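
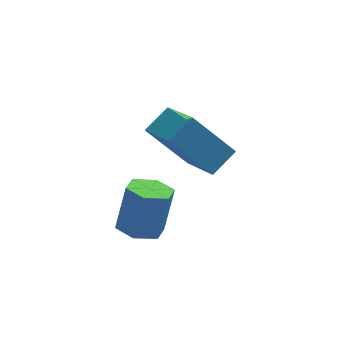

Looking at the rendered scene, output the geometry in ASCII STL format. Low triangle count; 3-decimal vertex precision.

solid 
facet normal -0.206 -0.241 -0.948
outer loop
vertex -0.174 -0.321 -2.663
vertex -0.697 0.244 -2.693
vertex 0.034 0.386 -2.888
endloop
endfacet
facet normal 0.941 -0.316 -0.123
outer loop
vertex -0.174 -0.321 -2.663
vertex 0.034 0.386 -2.888
vertex 0.161 0.072 -1.117
endloop
endfacet
facet normal 0.941 -0.316 -0.123
outer loop
vertex 0.161 0.072 -1.117
vertex 0.034 0.386 -2.888
vertex 0.369 0.779 -1.342
endloop
endfacet
facet normal 0.206 0.241 0.948
outer loop
vertex 0.161 0.072 -1.117
vertex 0.369 0.779 -1.342
vertex -0.363 0.636 -1.147
endloop
endfacet
facet normal -0.206 -0.242 -0.948
outer loop
vertex 0.034 0.386 -2.888
vertex -0.697 0.244 -2.693
vertex -0.489 0.95 -2.918
endloop
endfacet
facet normal 0.704 0.636 -0.314
outer loop
vertex 0.034 0.386 -2.888
vertex -0.489 0.95 -2.918
vertex 0.369 0.779 -1.342
endloop
endfacet
facet normal 0.704 0.636 -0.314
outer loop
vertex 0.369 0.779 -1.342
vertex -0.489 0.95 -2.918
vertex -0.154 1.343 -1.372
endloop
endfacet
facet normal 0.206 0.241 0.948
outer loop
vertex 0.369 0.779 -1.342
vertex -0.154 1.343 -1.372
vertex -0.363 0.636 -1.147
endloop
endfacet
facet normal -0.206 -0.242 -0.948
outer loop
vertex -0.489 0.95 -2.918
vertex -0.697 0.244 -2.693
vertex -1.221 0.808 -2.723
endloop
endfacet
facet normal -0.236 0.953 -0.191
outer loop
vertex -0.489 0.95 -2.918
vertex -1.221 0.808 -2.723
vertex -0.154 1.343 -1.372
endloop
endfacet
facet normal -0.236 0.953 -0.191
outer loop
vertex -0.154 1.343 -1.372
vertex -1.221 0.808 -2.723
vertex -0.886 1.201 -1.177
endloop
endfacet
facet normal 0.206 0.241 0.948
outer loop
vertex -0.154 1.343 -1.372
vertex -0.886 1.201 -1.177
vertex -0.363 0.636 -1.147
endloop
endfacet
facet normal -0.206 -0.241 -0.948
outer loop
vertex -1.221 0.808 -2.723
vertex -0.697 0.244 -2.693
vertex -1.429 0.101 -2.498
endloop
endfacet
facet normal -0.941 0.316 0.123
outer loop
vertex -1.221 0.808 -2.723
vertex -1.429 0.101 -2.498
vertex -0.886 1.201 -1.177
endloop
endfacet
facet normal -0.941 0.316 0.123
outer loop
vertex -0.886 1.201 -1.177
vertex -1.429 0.101 -2.498
vertex -1.094 0.494 -0.952
endloop
endfacet
facet normal 0.206 0.241 0.948
outer loop
vertex -0.886 1.201 -1.177
vertex -1.094 0.494 -0.952
vertex -0.363 0.636 -1.147
endloop
endfacet
facet normal -0.206 -0.241 -0.948
outer loop
vertex -1.429 0.101 -2.498
vertex -0.697 0.244 -2.693
vertex -0.906 -0.463 -2.468
endloop
endfacet
facet normal -0.704 -0.636 0.314
outer loop
vertex -1.429 0.101 -2.498
vertex -0.906 -0.463 -2.468
vertex -1.094 0.494 -0.952
endloop
endfacet
facet normal -0.704 -0.636 0.314
outer loop
vertex -1.094 0.494 -0.952
vertex -0.906 -0.463 -2.468
vertex -0.571 -0.07 -0.922
endloop
endfacet
facet normal 0.206 0.242 0.948
outer loop
vertex -1.094 0.494 -0.952
vertex -0.571 -0.07 -0.922
vertex -0.363 0.636 -1.147
endloop
endfacet
facet normal -0.206 -0.241 -0.948
outer loop
vertex -0.906 -0.463 -2.468
vertex -0.697 0.244 -2.693
vertex -0.174 -0.321 -2.663
endloop
endfacet
facet normal 0.236 -0.953 0.191
outer loop
vertex -0.906 -0.463 -2.468
vertex -0.174 -0.321 -2.663
vertex -0.571 -0.07 -0.922
endloop
endfacet
facet normal 0.236 -0.953 0.191
outer loop
vertex -0.571 -0.07 -0.922
vertex -0.174 -0.321 -2.663
vertex 0.161 0.072 -1.117
endloop
endfacet
facet normal 0.206 0.242 0.948
outer loop
vertex -0.571 -0.07 -0.922
vertex 0.161 0.072 -1.117
vertex -0.363 0.636 -1.147
endloop
endfacet
facet normal -0.650 0.074 0.757
outer loop
vertex 0.26 2.492 -0.514
vertex 1.0 3.125 0.059
vertex -0.458 4.027 -1.281
endloop
endfacet
facet normal -0.655 -0.560 -0.508
outer loop
vertex 0.88 3.875 -2.839
vertex 0.26 2.492 -0.514
vertex -0.458 4.027 -1.281
endloop
endfacet
facet normal -0.650 0.074 0.757
outer loop
vertex -0.458 4.027 -1.281
vertex 1.0 3.125 0.059
vertex 0.282 4.66 -0.707
endloop
endfacet
facet normal -0.386 0.825 -0.412
outer loop
vertex 0.282 4.66 -0.707
vertex 0.88 3.875 -2.839
vertex -0.458 4.027 -1.281
endloop
endfacet
facet normal 0.386 -0.825 0.412
outer loop
vertex 0.26 2.492 -0.514
vertex 2.338 2.973 -1.499
vertex 1.0 3.125 0.059
endloop
endfacet
facet normal -0.655 -0.560 -0.508
outer loop
vertex 1.598 2.34 -2.073
vertex 0.26 2.492 -0.514
vertex 0.88 3.875 -2.839
endloop
endfacet
facet normal 0.386 -0.825 0.412
outer loop
vertex 1.598 2.34 -2.073
vertex 2.338 2.973 -1.499
vertex 0.26 2.492 -0.514
endloop
endfacet
facet normal 0.655 0.560 0.508
outer loop
vertex 1.0 3.125 0.059
vertex 2.338 2.973 -1.499
vertex 0.282 4.66 -0.707
endloop
endfacet
facet normal -0.387 0.825 -0.412
outer loop
vertex 1.62 4.508 -2.266
vertex 0.88 3.875 -2.839
vertex 0.282 4.66 -0.707
endloop
endfacet
facet normal 0.655 0.560 0.507
outer loop
vertex 0.282 4.66 -0.707
vertex 2.338 2.973 -1.499
vertex 1.62 4.508 -2.266
endloop
endfacet
facet normal 0.649 -0.074 -0.757
outer loop
vertex 1.62 4.508 -2.266
vertex 1.598 2.34 -2.073
vertex 0.88 3.875 -2.839
endloop
endfacet
facet normal 0.650 -0.074 -0.756
outer loop
vertex 2.338 2.973 -1.499
vertex 1.598 2.34 -2.073
vertex 1.62 4.508 -2.266
endloop
endfacet

endsolid


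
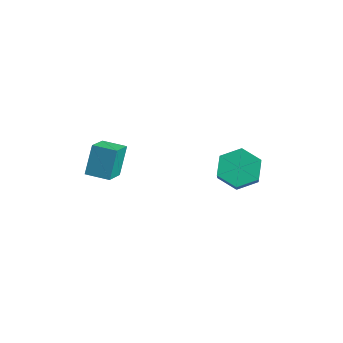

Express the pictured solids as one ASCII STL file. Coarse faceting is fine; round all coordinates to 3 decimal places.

solid 
facet normal -0.576 0.462 -0.675
outer loop
vertex 1.96 0.462 -4.825
vertex 1.549 0.895 -4.178
vertex 2.266 1.241 -4.553
endloop
endfacet
facet normal 0.740 -0.057 -0.670
outer loop
vertex 1.96 0.462 -4.825
vertex 2.266 1.241 -4.553
vertex 2.622 -0.069 -4.048
endloop
endfacet
facet normal 0.740 -0.057 -0.670
outer loop
vertex 2.622 -0.069 -4.048
vertex 2.266 1.241 -4.553
vertex 2.928 0.71 -3.777
endloop
endfacet
facet normal 0.575 -0.461 0.676
outer loop
vertex 2.622 -0.069 -4.048
vertex 2.928 0.71 -3.777
vertex 2.211 0.365 -3.402
endloop
endfacet
facet normal -0.576 0.462 -0.675
outer loop
vertex 2.266 1.241 -4.553
vertex 1.549 0.895 -4.178
vertex 1.856 1.674 -3.907
endloop
endfacet
facet normal 0.672 0.738 -0.068
outer loop
vertex 2.266 1.241 -4.553
vertex 1.856 1.674 -3.907
vertex 2.928 0.71 -3.777
endloop
endfacet
facet normal 0.672 0.738 -0.067
outer loop
vertex 2.928 0.71 -3.777
vertex 1.856 1.674 -3.907
vertex 2.517 1.143 -3.13
endloop
endfacet
facet normal 0.575 -0.462 0.675
outer loop
vertex 2.928 0.71 -3.777
vertex 2.517 1.143 -3.13
vertex 2.211 0.365 -3.402
endloop
endfacet
facet normal -0.575 0.462 -0.676
outer loop
vertex 1.856 1.674 -3.907
vertex 1.549 0.895 -4.178
vertex 1.138 1.329 -3.532
endloop
endfacet
facet normal -0.068 0.796 0.602
outer loop
vertex 1.856 1.674 -3.907
vertex 1.138 1.329 -3.532
vertex 2.517 1.143 -3.13
endloop
endfacet
facet normal -0.068 0.796 0.602
outer loop
vertex 2.517 1.143 -3.13
vertex 1.138 1.329 -3.532
vertex 1.8 0.798 -2.755
endloop
endfacet
facet normal 0.575 -0.462 0.675
outer loop
vertex 2.517 1.143 -3.13
vertex 1.8 0.798 -2.755
vertex 2.211 0.365 -3.402
endloop
endfacet
facet normal -0.575 0.461 -0.676
outer loop
vertex 1.138 1.329 -3.532
vertex 1.549 0.895 -4.178
vertex 0.832 0.55 -3.803
endloop
endfacet
facet normal -0.740 0.058 0.670
outer loop
vertex 1.138 1.329 -3.532
vertex 0.832 0.55 -3.803
vertex 1.8 0.798 -2.755
endloop
endfacet
facet normal -0.740 0.057 0.670
outer loop
vertex 1.8 0.798 -2.755
vertex 0.832 0.55 -3.803
vertex 1.494 0.019 -3.027
endloop
endfacet
facet normal 0.576 -0.462 0.675
outer loop
vertex 1.8 0.798 -2.755
vertex 1.494 0.019 -3.027
vertex 2.211 0.365 -3.402
endloop
endfacet
facet normal -0.575 0.462 -0.675
outer loop
vertex 0.832 0.55 -3.803
vertex 1.549 0.895 -4.178
vertex 1.243 0.117 -4.45
endloop
endfacet
facet normal -0.671 -0.738 0.068
outer loop
vertex 0.832 0.55 -3.803
vertex 1.243 0.117 -4.45
vertex 1.494 0.019 -3.027
endloop
endfacet
facet normal -0.672 -0.737 0.068
outer loop
vertex 1.494 0.019 -3.027
vertex 1.243 0.117 -4.45
vertex 1.904 -0.414 -3.673
endloop
endfacet
facet normal 0.576 -0.462 0.675
outer loop
vertex 1.494 0.019 -3.027
vertex 1.904 -0.414 -3.673
vertex 2.211 0.365 -3.402
endloop
endfacet
facet normal -0.575 0.462 -0.675
outer loop
vertex 1.243 0.117 -4.45
vertex 1.549 0.895 -4.178
vertex 1.96 0.462 -4.825
endloop
endfacet
facet normal 0.068 -0.796 -0.602
outer loop
vertex 1.243 0.117 -4.45
vertex 1.96 0.462 -4.825
vertex 1.904 -0.414 -3.673
endloop
endfacet
facet normal 0.068 -0.796 -0.602
outer loop
vertex 1.904 -0.414 -3.673
vertex 1.96 0.462 -4.825
vertex 2.622 -0.069 -4.048
endloop
endfacet
facet normal 0.575 -0.462 0.676
outer loop
vertex 1.904 -0.414 -3.673
vertex 2.622 -0.069 -4.048
vertex 2.211 0.365 -3.402
endloop
endfacet
facet normal -0.526 0.752 -0.398
outer loop
vertex -1.49 -3.111 -2.601
vertex -0.681 -2.579 -2.665
vertex -1.263 -3.606 -3.836
endloop
endfacet
facet normal -0.834 -0.548 0.066
outer loop
vertex -0.679 -4.441 -3.395
vertex -1.49 -3.111 -2.601
vertex -1.263 -3.606 -3.836
endloop
endfacet
facet normal -0.526 0.752 -0.398
outer loop
vertex -1.263 -3.606 -3.836
vertex -0.681 -2.579 -2.665
vertex -0.455 -3.075 -3.901
endloop
endfacet
facet normal 0.167 -0.366 -0.915
outer loop
vertex -0.455 -3.075 -3.901
vertex -0.679 -4.441 -3.395
vertex -1.263 -3.606 -3.836
endloop
endfacet
facet normal -0.168 0.366 0.915
outer loop
vertex -1.49 -3.111 -2.601
vertex -0.097 -3.414 -2.224
vertex -0.681 -2.579 -2.665
endloop
endfacet
facet normal -0.833 -0.549 0.068
outer loop
vertex -0.905 -3.945 -2.159
vertex -1.49 -3.111 -2.601
vertex -0.679 -4.441 -3.395
endloop
endfacet
facet normal -0.168 0.367 0.915
outer loop
vertex -0.905 -3.945 -2.159
vertex -0.097 -3.414 -2.224
vertex -1.49 -3.111 -2.601
endloop
endfacet
facet normal 0.834 0.548 -0.067
outer loop
vertex -0.681 -2.579 -2.665
vertex -0.097 -3.414 -2.224
vertex -0.455 -3.075 -3.901
endloop
endfacet
facet normal 0.169 -0.367 -0.915
outer loop
vertex 0.13 -3.909 -3.459
vertex -0.679 -4.441 -3.395
vertex -0.455 -3.075 -3.901
endloop
endfacet
facet normal 0.833 0.549 -0.067
outer loop
vertex -0.455 -3.075 -3.901
vertex -0.097 -3.414 -2.224
vertex 0.13 -3.909 -3.459
endloop
endfacet
facet normal 0.526 -0.752 0.398
outer loop
vertex 0.13 -3.909 -3.459
vertex -0.905 -3.945 -2.159
vertex -0.679 -4.441 -3.395
endloop
endfacet
facet normal 0.526 -0.752 0.398
outer loop
vertex -0.097 -3.414 -2.224
vertex -0.905 -3.945 -2.159
vertex 0.13 -3.909 -3.459
endloop
endfacet

endsolid


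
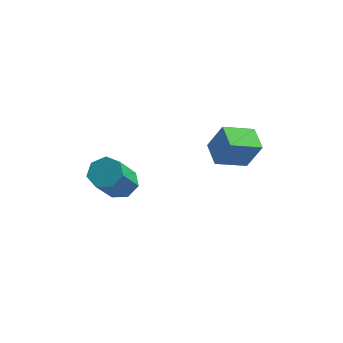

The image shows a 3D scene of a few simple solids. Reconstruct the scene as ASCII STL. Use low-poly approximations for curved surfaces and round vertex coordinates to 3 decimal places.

solid 
facet normal -0.718 -0.596 0.358
outer loop
vertex 2.208 1.314 3.586
vertex 1.66 2.125 3.837
vertex 1.659 1.294 2.452
endloop
endfacet
facet normal 0.542 -0.803 -0.248
outer loop
vertex 2.6 2.075 1.983
vertex 2.208 1.314 3.586
vertex 1.659 1.294 2.452
endloop
endfacet
facet normal -0.718 -0.597 0.359
outer loop
vertex 1.659 1.294 2.452
vertex 1.66 2.125 3.837
vertex 1.111 2.104 2.703
endloop
endfacet
facet normal -0.436 -0.016 -0.900
outer loop
vertex 1.111 2.104 2.703
vertex 2.6 2.075 1.983
vertex 1.659 1.294 2.452
endloop
endfacet
facet normal 0.436 0.016 0.900
outer loop
vertex 2.208 1.314 3.586
vertex 2.601 2.906 3.368
vertex 1.66 2.125 3.837
endloop
endfacet
facet normal 0.543 -0.802 -0.248
outer loop
vertex 3.149 2.096 3.117
vertex 2.208 1.314 3.586
vertex 2.6 2.075 1.983
endloop
endfacet
facet normal 0.436 0.016 0.900
outer loop
vertex 3.149 2.096 3.117
vertex 2.601 2.906 3.368
vertex 2.208 1.314 3.586
endloop
endfacet
facet normal -0.543 0.803 0.248
outer loop
vertex 1.66 2.125 3.837
vertex 2.601 2.906 3.368
vertex 1.111 2.104 2.703
endloop
endfacet
facet normal -0.436 -0.016 -0.900
outer loop
vertex 2.052 2.886 2.234
vertex 2.6 2.075 1.983
vertex 1.111 2.104 2.703
endloop
endfacet
facet normal -0.543 0.802 0.249
outer loop
vertex 1.111 2.104 2.703
vertex 2.601 2.906 3.368
vertex 2.052 2.886 2.234
endloop
endfacet
facet normal 0.718 0.596 -0.359
outer loop
vertex 2.052 2.886 2.234
vertex 3.149 2.096 3.117
vertex 2.6 2.075 1.983
endloop
endfacet
facet normal 0.718 0.597 -0.358
outer loop
vertex 2.601 2.906 3.368
vertex 3.149 2.096 3.117
vertex 2.052 2.886 2.234
endloop
endfacet
facet normal 0.091 0.607 -0.790
outer loop
vertex -1.568 1.159 -0.182
vertex -2.006 1.615 0.118
vertex -1.309 1.58 0.171
endloop
endfacet
facet normal 0.900 -0.390 -0.195
outer loop
vertex -1.568 1.159 -0.182
vertex -1.309 1.58 0.171
vertex -1.736 0.048 1.262
endloop
endfacet
facet normal 0.900 -0.390 -0.195
outer loop
vertex -1.736 0.048 1.262
vertex -1.309 1.58 0.171
vertex -1.477 0.469 1.616
endloop
endfacet
facet normal -0.093 -0.607 0.789
outer loop
vertex -1.736 0.048 1.262
vertex -1.477 0.469 1.616
vertex -2.174 0.505 1.562
endloop
endfacet
facet normal 0.091 0.607 -0.790
outer loop
vertex -1.309 1.58 0.171
vertex -2.006 1.615 0.118
vertex -1.575 2.027 0.484
endloop
endfacet
facet normal 0.894 0.299 0.334
outer loop
vertex -1.309 1.58 0.171
vertex -1.575 2.027 0.484
vertex -1.477 0.469 1.616
endloop
endfacet
facet normal 0.894 0.299 0.334
outer loop
vertex -1.477 0.469 1.616
vertex -1.575 2.027 0.484
vertex -1.743 0.916 1.929
endloop
endfacet
facet normal -0.092 -0.607 0.789
outer loop
vertex -1.477 0.469 1.616
vertex -1.743 0.916 1.929
vertex -2.174 0.505 1.562
endloop
endfacet
facet normal 0.091 0.606 -0.790
outer loop
vertex -1.575 2.027 0.484
vertex -2.006 1.615 0.118
vertex -2.165 2.165 0.522
endloop
endfacet
facet normal 0.217 0.761 0.611
outer loop
vertex -1.575 2.027 0.484
vertex -2.165 2.165 0.522
vertex -1.743 0.916 1.929
endloop
endfacet
facet normal 0.216 0.761 0.611
outer loop
vertex -1.743 0.916 1.929
vertex -2.165 2.165 0.522
vertex -2.333 1.054 1.966
endloop
endfacet
facet normal -0.093 -0.607 0.789
outer loop
vertex -1.743 0.916 1.929
vertex -2.333 1.054 1.966
vertex -2.174 0.505 1.562
endloop
endfacet
facet normal 0.092 0.607 -0.790
outer loop
vertex -2.165 2.165 0.522
vertex -2.006 1.615 0.118
vertex -2.636 1.889 0.255
endloop
endfacet
facet normal -0.625 0.652 0.429
outer loop
vertex -2.165 2.165 0.522
vertex -2.636 1.889 0.255
vertex -2.333 1.054 1.966
endloop
endfacet
facet normal -0.625 0.652 0.429
outer loop
vertex -2.333 1.054 1.966
vertex -2.636 1.889 0.255
vertex -2.804 0.778 1.699
endloop
endfacet
facet normal -0.092 -0.607 0.789
outer loop
vertex -2.333 1.054 1.966
vertex -2.804 0.778 1.699
vertex -2.174 0.505 1.562
endloop
endfacet
facet normal 0.092 0.607 -0.789
outer loop
vertex -2.636 1.889 0.255
vertex -2.006 1.615 0.118
vertex -2.632 1.407 -0.115
endloop
endfacet
facet normal -0.996 0.051 -0.077
outer loop
vertex -2.636 1.889 0.255
vertex -2.632 1.407 -0.115
vertex -2.804 0.778 1.699
endloop
endfacet
facet normal -0.996 0.051 -0.077
outer loop
vertex -2.804 0.778 1.699
vertex -2.632 1.407 -0.115
vertex -2.8 0.296 1.329
endloop
endfacet
facet normal -0.091 -0.607 0.790
outer loop
vertex -2.804 0.778 1.699
vertex -2.8 0.296 1.329
vertex -2.174 0.505 1.562
endloop
endfacet
facet normal 0.092 0.608 -0.789
outer loop
vertex -2.632 1.407 -0.115
vertex -2.006 1.615 0.118
vertex -2.157 1.082 -0.31
endloop
endfacet
facet normal -0.617 -0.587 -0.524
outer loop
vertex -2.632 1.407 -0.115
vertex -2.157 1.082 -0.31
vertex -2.8 0.296 1.329
endloop
endfacet
facet normal -0.616 -0.588 -0.524
outer loop
vertex -2.8 0.296 1.329
vertex -2.157 1.082 -0.31
vertex -2.325 -0.029 1.135
endloop
endfacet
facet normal -0.092 -0.606 0.790
outer loop
vertex -2.8 0.296 1.329
vertex -2.325 -0.029 1.135
vertex -2.174 0.505 1.562
endloop
endfacet
facet normal 0.092 0.607 -0.789
outer loop
vertex -2.157 1.082 -0.31
vertex -2.006 1.615 0.118
vertex -1.568 1.159 -0.182
endloop
endfacet
facet normal 0.228 -0.785 -0.577
outer loop
vertex -2.157 1.082 -0.31
vertex -1.568 1.159 -0.182
vertex -2.325 -0.029 1.135
endloop
endfacet
facet normal 0.227 -0.784 -0.577
outer loop
vertex -2.325 -0.029 1.135
vertex -1.568 1.159 -0.182
vertex -1.736 0.048 1.262
endloop
endfacet
facet normal -0.091 -0.606 0.790
outer loop
vertex -2.325 -0.029 1.135
vertex -1.736 0.048 1.262
vertex -2.174 0.505 1.562
endloop
endfacet

endsolid


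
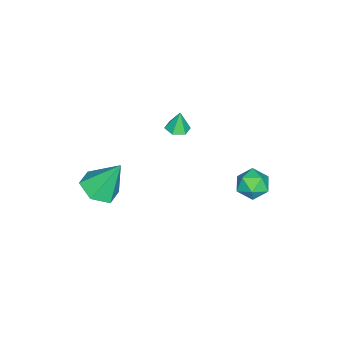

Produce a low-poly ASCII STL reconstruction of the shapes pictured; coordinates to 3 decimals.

solid 
facet normal 0.119 -0.072 -0.990
outer loop
vertex 1.303 0.465 1.69
vertex 0.993 -0.048 1.69
vertex 0.708 0.474 1.618
endloop
endfacet
facet normal -0.031 0.928 0.370
outer loop
vertex 1.303 0.465 1.69
vertex 0.708 0.474 1.618
vertex 0.867 0.028 2.75
endloop
endfacet
facet normal 0.119 -0.072 -0.990
outer loop
vertex 0.708 0.474 1.618
vertex 0.993 -0.048 1.69
vertex 0.398 -0.039 1.618
endloop
endfacet
facet normal -0.814 0.492 0.308
outer loop
vertex 0.708 0.474 1.618
vertex 0.398 -0.039 1.618
vertex 0.867 0.028 2.75
endloop
endfacet
facet normal 0.119 -0.071 -0.990
outer loop
vertex 0.398 -0.039 1.618
vertex 0.993 -0.048 1.69
vertex 0.684 -0.562 1.69
endloop
endfacet
facet normal -0.836 -0.406 0.370
outer loop
vertex 0.398 -0.039 1.618
vertex 0.684 -0.562 1.69
vertex 0.867 0.028 2.75
endloop
endfacet
facet normal 0.119 -0.071 -0.990
outer loop
vertex 0.684 -0.562 1.69
vertex 0.993 -0.048 1.69
vertex 1.279 -0.571 1.762
endloop
endfacet
facet normal -0.073 -0.866 0.495
outer loop
vertex 0.684 -0.562 1.69
vertex 1.279 -0.571 1.762
vertex 0.867 0.028 2.75
endloop
endfacet
facet normal 0.119 -0.072 -0.990
outer loop
vertex 1.279 -0.571 1.762
vertex 0.993 -0.048 1.69
vertex 1.589 -0.057 1.762
endloop
endfacet
facet normal 0.711 -0.429 0.557
outer loop
vertex 1.279 -0.571 1.762
vertex 1.589 -0.057 1.762
vertex 0.867 0.028 2.75
endloop
endfacet
facet normal 0.119 -0.072 -0.990
outer loop
vertex 1.589 -0.057 1.762
vertex 0.993 -0.048 1.69
vertex 1.303 0.465 1.69
endloop
endfacet
facet normal 0.732 0.469 0.494
outer loop
vertex 1.589 -0.057 1.762
vertex 1.303 0.465 1.69
vertex 0.867 0.028 2.75
endloop
endfacet
facet normal 0.149 -0.470 -0.870
outer loop
vertex 4.293 -3.477 -0.639
vertex 3.834 -2.711 -1.132
vertex 4.841 -2.685 -0.973
endloop
endfacet
facet normal 0.703 -0.198 0.683
outer loop
vertex 4.293 -3.477 -0.639
vertex 4.841 -2.685 -0.973
vertex 3.526 -1.749 0.652
endloop
endfacet
facet normal 0.150 -0.469 -0.871
outer loop
vertex 4.841 -2.685 -0.973
vertex 3.834 -2.711 -1.132
vertex 4.382 -1.918 -1.465
endloop
endfacet
facet normal 0.749 0.611 0.254
outer loop
vertex 4.841 -2.685 -0.973
vertex 4.382 -1.918 -1.465
vertex 3.526 -1.749 0.652
endloop
endfacet
facet normal 0.150 -0.469 -0.870
outer loop
vertex 4.382 -1.918 -1.465
vertex 3.834 -2.711 -1.132
vertex 3.375 -1.945 -1.624
endloop
endfacet
facet normal -0.013 0.996 -0.085
outer loop
vertex 4.382 -1.918 -1.465
vertex 3.375 -1.945 -1.624
vertex 3.526 -1.749 0.652
endloop
endfacet
facet normal 0.150 -0.469 -0.870
outer loop
vertex 3.375 -1.945 -1.624
vertex 3.834 -2.711 -1.132
vertex 2.826 -2.738 -1.291
endloop
endfacet
facet normal -0.821 0.571 0.005
outer loop
vertex 3.375 -1.945 -1.624
vertex 2.826 -2.738 -1.291
vertex 3.526 -1.749 0.652
endloop
endfacet
facet normal 0.150 -0.470 -0.870
outer loop
vertex 2.826 -2.738 -1.291
vertex 3.834 -2.711 -1.132
vertex 3.286 -3.504 -0.798
endloop
endfacet
facet normal -0.868 -0.241 0.435
outer loop
vertex 2.826 -2.738 -1.291
vertex 3.286 -3.504 -0.798
vertex 3.526 -1.749 0.652
endloop
endfacet
facet normal 0.150 -0.470 -0.870
outer loop
vertex 3.286 -3.504 -0.798
vertex 3.834 -2.711 -1.132
vertex 4.293 -3.477 -0.639
endloop
endfacet
facet normal -0.105 -0.625 0.774
outer loop
vertex 3.286 -3.504 -0.798
vertex 4.293 -3.477 -0.639
vertex 3.526 -1.749 0.652
endloop
endfacet
facet normal 0.493 0.756 0.430
outer loop
vertex 0.043 4.058 -2.544
vertex -0.08 3.682 -1.742
vertex 0.646 3.482 -2.223
endloop
endfacet
facet normal 0.734 0.639 -0.232
outer loop
vertex 0.043 4.058 -2.544
vertex 0.646 3.482 -2.223
vertex 0.406 3.445 -3.083
endloop
endfacet
facet normal 0.184 0.708 -0.682
outer loop
vertex 0.043 4.058 -2.544
vertex 0.406 3.445 -3.083
vertex -0.468 3.623 -3.134
endloop
endfacet
facet normal -0.397 0.869 -0.297
outer loop
vertex 0.043 4.058 -2.544
vertex -0.468 3.623 -3.134
vertex -0.769 3.769 -2.305
endloop
endfacet
facet normal -0.205 0.898 0.390
outer loop
vertex 0.043 4.058 -2.544
vertex -0.769 3.769 -2.305
vertex -0.08 3.682 -1.742
endloop
endfacet
facet normal 0.963 -0.034 -0.267
outer loop
vertex 0.406 3.445 -3.083
vertex 0.646 3.482 -2.223
vertex 0.509 2.691 -2.615
endloop
endfacet
facet normal 0.575 0.154 0.804
outer loop
vertex 0.646 3.482 -2.223
vertex -0.08 3.682 -1.742
vertex 0.208 2.837 -1.786
endloop
endfacet
facet normal -0.555 0.383 0.739
outer loop
vertex -0.08 3.682 -1.742
vertex -0.769 3.769 -2.305
vertex -0.666 3.015 -1.837
endloop
endfacet
facet normal -0.865 0.335 -0.373
outer loop
vertex -0.769 3.769 -2.305
vertex -0.468 3.623 -3.134
vertex -0.906 2.978 -2.697
endloop
endfacet
facet normal 0.074 0.077 -0.994
outer loop
vertex -0.468 3.623 -3.134
vertex 0.406 3.445 -3.083
vertex -0.18 2.778 -3.178
endloop
endfacet
facet normal 0.397 -0.869 0.297
outer loop
vertex -0.303 2.402 -2.376
vertex 0.509 2.691 -2.615
vertex 0.208 2.837 -1.786
endloop
endfacet
facet normal -0.184 -0.708 0.682
outer loop
vertex -0.303 2.402 -2.376
vertex 0.208 2.837 -1.786
vertex -0.666 3.015 -1.837
endloop
endfacet
facet normal -0.734 -0.639 0.232
outer loop
vertex -0.303 2.402 -2.376
vertex -0.666 3.015 -1.837
vertex -0.906 2.978 -2.697
endloop
endfacet
facet normal -0.493 -0.756 -0.430
outer loop
vertex -0.303 2.402 -2.376
vertex -0.906 2.978 -2.697
vertex -0.18 2.778 -3.178
endloop
endfacet
facet normal 0.205 -0.898 -0.390
outer loop
vertex -0.303 2.402 -2.376
vertex -0.18 2.778 -3.178
vertex 0.509 2.691 -2.615
endloop
endfacet
facet normal 0.865 -0.335 0.373
outer loop
vertex 0.208 2.837 -1.786
vertex 0.509 2.691 -2.615
vertex 0.646 3.482 -2.223
endloop
endfacet
facet normal -0.074 -0.077 0.994
outer loop
vertex -0.666 3.015 -1.837
vertex 0.208 2.837 -1.786
vertex -0.08 3.682 -1.742
endloop
endfacet
facet normal -0.963 0.034 0.267
outer loop
vertex -0.906 2.978 -2.697
vertex -0.666 3.015 -1.837
vertex -0.769 3.769 -2.305
endloop
endfacet
facet normal -0.575 -0.154 -0.804
outer loop
vertex -0.18 2.778 -3.178
vertex -0.906 2.978 -2.697
vertex -0.468 3.623 -3.134
endloop
endfacet
facet normal 0.555 -0.383 -0.739
outer loop
vertex 0.509 2.691 -2.615
vertex -0.18 2.778 -3.178
vertex 0.406 3.445 -3.083
endloop
endfacet

endsolid


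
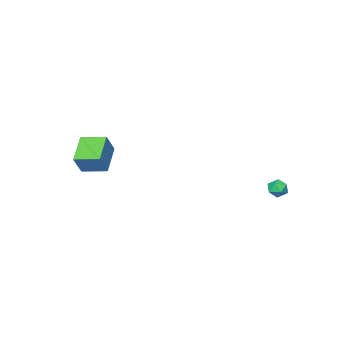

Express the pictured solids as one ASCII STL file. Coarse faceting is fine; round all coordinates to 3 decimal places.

solid 
facet normal -0.720 0.178 0.671
outer loop
vertex -4.189 4.205 0.874
vertex -4.606 3.78 0.539
vertex -4.202 3.541 1.036
endloop
endfacet
facet normal -0.075 0.238 0.968
outer loop
vertex -4.189 4.205 0.874
vertex -4.202 3.541 1.036
vertex -3.605 3.872 1.001
endloop
endfacet
facet normal 0.287 0.737 0.611
outer loop
vertex -4.189 4.205 0.874
vertex -3.605 3.872 1.001
vertex -3.64 4.316 0.482
endloop
endfacet
facet normal -0.133 0.987 0.093
outer loop
vertex -4.189 4.205 0.874
vertex -3.64 4.316 0.482
vertex -4.259 4.259 0.197
endloop
endfacet
facet normal -0.757 0.641 0.129
outer loop
vertex -4.189 4.205 0.874
vertex -4.259 4.259 0.197
vertex -4.606 3.78 0.539
endloop
endfacet
facet normal 0.265 -0.385 0.884
outer loop
vertex -3.605 3.872 1.001
vertex -4.202 3.541 1.036
vertex -3.661 3.241 0.743
endloop
endfacet
facet normal -0.779 -0.481 0.402
outer loop
vertex -4.202 3.541 1.036
vertex -4.606 3.78 0.539
vertex -4.28 3.184 0.458
endloop
endfacet
facet normal -0.838 0.268 -0.475
outer loop
vertex -4.606 3.78 0.539
vertex -4.259 4.259 0.197
vertex -4.315 3.628 -0.061
endloop
endfacet
facet normal 0.170 0.828 -0.534
outer loop
vertex -4.259 4.259 0.197
vertex -3.64 4.316 0.482
vertex -3.718 3.959 -0.096
endloop
endfacet
facet normal 0.852 0.425 0.306
outer loop
vertex -3.64 4.316 0.482
vertex -3.605 3.872 1.001
vertex -3.314 3.72 0.401
endloop
endfacet
facet normal 0.133 -0.987 -0.093
outer loop
vertex -3.731 3.295 0.066
vertex -3.661 3.241 0.743
vertex -4.28 3.184 0.458
endloop
endfacet
facet normal -0.287 -0.737 -0.611
outer loop
vertex -3.731 3.295 0.066
vertex -4.28 3.184 0.458
vertex -4.315 3.628 -0.061
endloop
endfacet
facet normal 0.075 -0.238 -0.968
outer loop
vertex -3.731 3.295 0.066
vertex -4.315 3.628 -0.061
vertex -3.718 3.959 -0.096
endloop
endfacet
facet normal 0.720 -0.178 -0.671
outer loop
vertex -3.731 3.295 0.066
vertex -3.718 3.959 -0.096
vertex -3.314 3.72 0.401
endloop
endfacet
facet normal 0.757 -0.641 -0.129
outer loop
vertex -3.731 3.295 0.066
vertex -3.314 3.72 0.401
vertex -3.661 3.241 0.743
endloop
endfacet
facet normal -0.170 -0.828 0.534
outer loop
vertex -4.28 3.184 0.458
vertex -3.661 3.241 0.743
vertex -4.202 3.541 1.036
endloop
endfacet
facet normal -0.852 -0.425 -0.306
outer loop
vertex -4.315 3.628 -0.061
vertex -4.28 3.184 0.458
vertex -4.606 3.78 0.539
endloop
endfacet
facet normal -0.265 0.385 -0.884
outer loop
vertex -3.718 3.959 -0.096
vertex -4.315 3.628 -0.061
vertex -4.259 4.259 0.197
endloop
endfacet
facet normal 0.779 0.481 -0.402
outer loop
vertex -3.314 3.72 0.401
vertex -3.718 3.959 -0.096
vertex -3.64 4.316 0.482
endloop
endfacet
facet normal 0.838 -0.268 0.475
outer loop
vertex -3.661 3.241 0.743
vertex -3.314 3.72 0.401
vertex -3.605 3.872 1.001
endloop
endfacet
facet normal -0.684 -0.510 0.522
outer loop
vertex 3.23 -4.835 3.793
vertex 2.419 -3.511 4.023
vertex 2.462 -5.088 2.541
endloop
endfacet
facet normal 0.517 -0.843 -0.147
outer loop
vertex 3.801 -4.089 1.517
vertex 3.23 -4.835 3.793
vertex 2.462 -5.088 2.541
endloop
endfacet
facet normal -0.683 -0.510 0.523
outer loop
vertex 2.462 -5.088 2.541
vertex 2.419 -3.511 4.023
vertex 1.65 -3.764 2.772
endloop
endfacet
facet normal -0.516 -0.170 -0.840
outer loop
vertex 1.65 -3.764 2.772
vertex 3.801 -4.089 1.517
vertex 2.462 -5.088 2.541
endloop
endfacet
facet normal 0.516 0.170 0.840
outer loop
vertex 3.23 -4.835 3.793
vertex 3.758 -2.512 2.999
vertex 2.419 -3.511 4.023
endloop
endfacet
facet normal 0.517 -0.844 -0.147
outer loop
vertex 4.57 -3.836 2.768
vertex 3.23 -4.835 3.793
vertex 3.801 -4.089 1.517
endloop
endfacet
facet normal 0.516 0.170 0.840
outer loop
vertex 4.57 -3.836 2.768
vertex 3.758 -2.512 2.999
vertex 3.23 -4.835 3.793
endloop
endfacet
facet normal -0.517 0.843 0.147
outer loop
vertex 2.419 -3.511 4.023
vertex 3.758 -2.512 2.999
vertex 1.65 -3.764 2.772
endloop
endfacet
facet normal -0.516 -0.170 -0.840
outer loop
vertex 2.99 -2.765 1.747
vertex 3.801 -4.089 1.517
vertex 1.65 -3.764 2.772
endloop
endfacet
facet normal -0.517 0.843 0.147
outer loop
vertex 1.65 -3.764 2.772
vertex 3.758 -2.512 2.999
vertex 2.99 -2.765 1.747
endloop
endfacet
facet normal 0.683 0.509 -0.523
outer loop
vertex 2.99 -2.765 1.747
vertex 4.57 -3.836 2.768
vertex 3.801 -4.089 1.517
endloop
endfacet
facet normal 0.683 0.510 -0.522
outer loop
vertex 3.758 -2.512 2.999
vertex 4.57 -3.836 2.768
vertex 2.99 -2.765 1.747
endloop
endfacet

endsolid


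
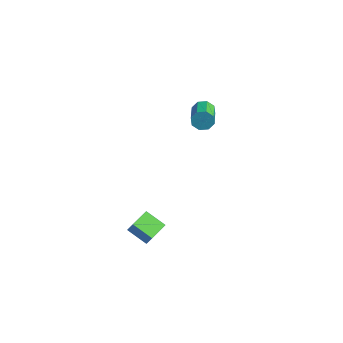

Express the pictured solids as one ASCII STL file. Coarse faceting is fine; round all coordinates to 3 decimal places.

solid 
facet normal -0.682 0.663 -0.309
outer loop
vertex -0.14 4.552 2.631
vertex -0.502 4.443 3.196
vertex -0.005 4.872 3.019
endloop
endfacet
facet normal 0.684 0.428 -0.591
outer loop
vertex -0.14 4.552 2.631
vertex -0.005 4.872 3.019
vertex 1.204 3.246 3.239
endloop
endfacet
facet normal 0.684 0.428 -0.591
outer loop
vertex 1.204 3.246 3.239
vertex -0.005 4.872 3.019
vertex 1.339 3.566 3.627
endloop
endfacet
facet normal 0.682 -0.663 0.309
outer loop
vertex 1.204 3.246 3.239
vertex 1.339 3.566 3.627
vertex 0.842 3.137 3.804
endloop
endfacet
facet normal -0.682 0.663 -0.309
outer loop
vertex -0.005 4.872 3.019
vertex -0.502 4.443 3.196
vertex -0.161 4.94 3.51
endloop
endfacet
facet normal 0.667 0.737 0.110
outer loop
vertex -0.005 4.872 3.019
vertex -0.161 4.94 3.51
vertex 1.339 3.566 3.627
endloop
endfacet
facet normal 0.667 0.737 0.110
outer loop
vertex 1.339 3.566 3.627
vertex -0.161 4.94 3.51
vertex 1.183 3.634 4.119
endloop
endfacet
facet normal 0.682 -0.663 0.308
outer loop
vertex 1.339 3.566 3.627
vertex 1.183 3.634 4.119
vertex 0.842 3.137 3.804
endloop
endfacet
facet normal -0.682 0.663 -0.308
outer loop
vertex -0.161 4.94 3.51
vertex -0.502 4.443 3.196
vertex -0.517 4.717 3.818
endloop
endfacet
facet normal 0.260 0.615 0.745
outer loop
vertex -0.161 4.94 3.51
vertex -0.517 4.717 3.818
vertex 1.183 3.634 4.119
endloop
endfacet
facet normal 0.259 0.614 0.746
outer loop
vertex 1.183 3.634 4.119
vertex -0.517 4.717 3.818
vertex 0.827 3.411 4.426
endloop
endfacet
facet normal 0.682 -0.663 0.309
outer loop
vertex 1.183 3.634 4.119
vertex 0.827 3.411 4.426
vertex 0.842 3.137 3.804
endloop
endfacet
facet normal -0.682 0.663 -0.309
outer loop
vertex -0.517 4.717 3.818
vertex -0.502 4.443 3.196
vertex -0.864 4.334 3.761
endloop
endfacet
facet normal -0.300 0.131 0.945
outer loop
vertex -0.517 4.717 3.818
vertex -0.864 4.334 3.761
vertex 0.827 3.411 4.426
endloop
endfacet
facet normal -0.300 0.131 0.945
outer loop
vertex 0.827 3.411 4.426
vertex -0.864 4.334 3.761
vertex 0.48 3.028 4.369
endloop
endfacet
facet normal 0.682 -0.663 0.309
outer loop
vertex 0.827 3.411 4.426
vertex 0.48 3.028 4.369
vertex 0.842 3.137 3.804
endloop
endfacet
facet normal -0.682 0.663 -0.309
outer loop
vertex -0.864 4.334 3.761
vertex -0.502 4.443 3.196
vertex -0.999 4.014 3.373
endloop
endfacet
facet normal -0.684 -0.428 0.591
outer loop
vertex -0.864 4.334 3.761
vertex -0.999 4.014 3.373
vertex 0.48 3.028 4.369
endloop
endfacet
facet normal -0.684 -0.428 0.591
outer loop
vertex 0.48 3.028 4.369
vertex -0.999 4.014 3.373
vertex 0.345 2.708 3.981
endloop
endfacet
facet normal 0.682 -0.663 0.309
outer loop
vertex 0.48 3.028 4.369
vertex 0.345 2.708 3.981
vertex 0.842 3.137 3.804
endloop
endfacet
facet normal -0.682 0.663 -0.308
outer loop
vertex -0.999 4.014 3.373
vertex -0.502 4.443 3.196
vertex -0.843 3.946 2.881
endloop
endfacet
facet normal -0.667 -0.737 -0.110
outer loop
vertex -0.999 4.014 3.373
vertex -0.843 3.946 2.881
vertex 0.345 2.708 3.981
endloop
endfacet
facet normal -0.667 -0.737 -0.110
outer loop
vertex 0.345 2.708 3.981
vertex -0.843 3.946 2.881
vertex 0.501 2.64 3.49
endloop
endfacet
facet normal 0.682 -0.663 0.309
outer loop
vertex 0.345 2.708 3.981
vertex 0.501 2.64 3.49
vertex 0.842 3.137 3.804
endloop
endfacet
facet normal -0.682 0.663 -0.309
outer loop
vertex -0.843 3.946 2.881
vertex -0.502 4.443 3.196
vertex -0.487 4.169 2.574
endloop
endfacet
facet normal -0.259 -0.614 -0.746
outer loop
vertex -0.843 3.946 2.881
vertex -0.487 4.169 2.574
vertex 0.501 2.64 3.49
endloop
endfacet
facet normal -0.260 -0.614 -0.745
outer loop
vertex 0.501 2.64 3.49
vertex -0.487 4.169 2.574
vertex 0.857 2.863 3.182
endloop
endfacet
facet normal 0.682 -0.663 0.308
outer loop
vertex 0.501 2.64 3.49
vertex 0.857 2.863 3.182
vertex 0.842 3.137 3.804
endloop
endfacet
facet normal -0.682 0.663 -0.309
outer loop
vertex -0.487 4.169 2.574
vertex -0.502 4.443 3.196
vertex -0.14 4.552 2.631
endloop
endfacet
facet normal 0.300 -0.131 -0.945
outer loop
vertex -0.487 4.169 2.574
vertex -0.14 4.552 2.631
vertex 0.857 2.863 3.182
endloop
endfacet
facet normal 0.300 -0.131 -0.945
outer loop
vertex 0.857 2.863 3.182
vertex -0.14 4.552 2.631
vertex 1.204 3.246 3.239
endloop
endfacet
facet normal 0.682 -0.663 0.309
outer loop
vertex 0.857 2.863 3.182
vertex 1.204 3.246 3.239
vertex 0.842 3.137 3.804
endloop
endfacet
facet normal -0.831 -0.277 0.483
outer loop
vertex 3.281 -4.074 0.75
vertex 2.921 -2.818 0.85
vertex 2.894 -4.129 0.052
endloop
endfacet
facet normal 0.274 -0.959 -0.076
outer loop
vertex 3.999 -3.762 -0.59
vertex 3.281 -4.074 0.75
vertex 2.894 -4.129 0.052
endloop
endfacet
facet normal -0.831 -0.277 0.483
outer loop
vertex 2.894 -4.129 0.052
vertex 2.921 -2.818 0.85
vertex 2.534 -2.874 0.152
endloop
endfacet
facet normal -0.484 -0.069 -0.872
outer loop
vertex 2.534 -2.874 0.152
vertex 3.999 -3.762 -0.59
vertex 2.894 -4.129 0.052
endloop
endfacet
facet normal 0.484 0.069 0.872
outer loop
vertex 3.281 -4.074 0.75
vertex 4.026 -2.451 0.208
vertex 2.921 -2.818 0.85
endloop
endfacet
facet normal 0.275 -0.958 -0.076
outer loop
vertex 4.386 -3.706 0.108
vertex 3.281 -4.074 0.75
vertex 3.999 -3.762 -0.59
endloop
endfacet
facet normal 0.484 0.069 0.872
outer loop
vertex 4.386 -3.706 0.108
vertex 4.026 -2.451 0.208
vertex 3.281 -4.074 0.75
endloop
endfacet
facet normal -0.275 0.959 0.075
outer loop
vertex 2.921 -2.818 0.85
vertex 4.026 -2.451 0.208
vertex 2.534 -2.874 0.152
endloop
endfacet
facet normal -0.484 -0.069 -0.872
outer loop
vertex 3.639 -2.506 -0.49
vertex 3.999 -3.762 -0.59
vertex 2.534 -2.874 0.152
endloop
endfacet
facet normal -0.275 0.958 0.077
outer loop
vertex 2.534 -2.874 0.152
vertex 4.026 -2.451 0.208
vertex 3.639 -2.506 -0.49
endloop
endfacet
facet normal 0.831 0.277 -0.483
outer loop
vertex 3.639 -2.506 -0.49
vertex 4.386 -3.706 0.108
vertex 3.999 -3.762 -0.59
endloop
endfacet
facet normal 0.831 0.277 -0.483
outer loop
vertex 4.026 -2.451 0.208
vertex 4.386 -3.706 0.108
vertex 3.639 -2.506 -0.49
endloop
endfacet

endsolid


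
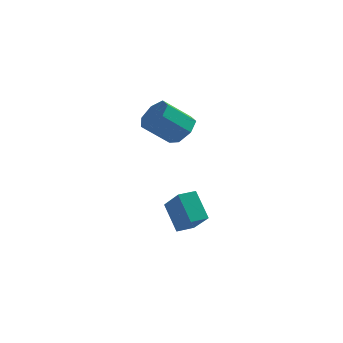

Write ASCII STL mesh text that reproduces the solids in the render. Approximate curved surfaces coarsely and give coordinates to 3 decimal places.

solid 
facet normal 0.664 0.353 -0.659
outer loop
vertex -1.75 3.842 3.038
vertex -2.372 3.851 2.416
vertex -2.151 4.489 2.98
endloop
endfacet
facet normal 0.532 0.397 0.748
outer loop
vertex -1.75 3.842 3.038
vertex -2.151 4.489 2.98
vertex -2.845 3.261 4.126
endloop
endfacet
facet normal 0.532 0.397 0.748
outer loop
vertex -2.845 3.261 4.126
vertex -2.151 4.489 2.98
vertex -3.247 3.908 4.068
endloop
endfacet
facet normal -0.663 -0.353 0.660
outer loop
vertex -2.845 3.261 4.126
vertex -3.247 3.908 4.068
vertex -3.468 3.269 3.504
endloop
endfacet
facet normal 0.664 0.353 -0.659
outer loop
vertex -2.151 4.489 2.98
vertex -2.372 3.851 2.416
vertex -2.719 4.656 2.497
endloop
endfacet
facet normal -0.078 0.910 0.407
outer loop
vertex -2.151 4.489 2.98
vertex -2.719 4.656 2.497
vertex -3.247 3.908 4.068
endloop
endfacet
facet normal -0.080 0.910 0.407
outer loop
vertex -3.247 3.908 4.068
vertex -2.719 4.656 2.497
vertex -3.814 4.074 3.585
endloop
endfacet
facet normal -0.665 -0.352 0.659
outer loop
vertex -3.247 3.908 4.068
vertex -3.814 4.074 3.585
vertex -3.468 3.269 3.504
endloop
endfacet
facet normal 0.664 0.352 -0.660
outer loop
vertex -2.719 4.656 2.497
vertex -2.372 3.851 2.416
vertex -3.026 4.216 1.953
endloop
endfacet
facet normal -0.631 0.738 -0.240
outer loop
vertex -2.719 4.656 2.497
vertex -3.026 4.216 1.953
vertex -3.814 4.074 3.585
endloop
endfacet
facet normal -0.631 0.738 -0.240
outer loop
vertex -3.814 4.074 3.585
vertex -3.026 4.216 1.953
vertex -4.121 3.634 3.041
endloop
endfacet
facet normal -0.664 -0.352 0.659
outer loop
vertex -3.814 4.074 3.585
vertex -4.121 3.634 3.041
vertex -3.468 3.269 3.504
endloop
endfacet
facet normal 0.664 0.353 -0.660
outer loop
vertex -3.026 4.216 1.953
vertex -2.372 3.851 2.416
vertex -2.84 3.501 1.758
endloop
endfacet
facet normal -0.707 0.009 -0.707
outer loop
vertex -3.026 4.216 1.953
vertex -2.84 3.501 1.758
vertex -4.121 3.634 3.041
endloop
endfacet
facet normal -0.707 0.010 -0.707
outer loop
vertex -4.121 3.634 3.041
vertex -2.84 3.501 1.758
vertex -3.936 2.92 2.846
endloop
endfacet
facet normal -0.664 -0.352 0.659
outer loop
vertex -4.121 3.634 3.041
vertex -3.936 2.92 2.846
vertex -3.468 3.269 3.504
endloop
endfacet
facet normal 0.664 0.352 -0.660
outer loop
vertex -2.84 3.501 1.758
vertex -2.372 3.851 2.416
vertex -2.303 3.05 2.058
endloop
endfacet
facet normal -0.251 -0.725 -0.641
outer loop
vertex -2.84 3.501 1.758
vertex -2.303 3.05 2.058
vertex -3.936 2.92 2.846
endloop
endfacet
facet normal -0.252 -0.725 -0.641
outer loop
vertex -3.936 2.92 2.846
vertex -2.303 3.05 2.058
vertex -3.398 2.468 3.146
endloop
endfacet
facet normal -0.664 -0.353 0.659
outer loop
vertex -3.936 2.92 2.846
vertex -3.398 2.468 3.146
vertex -3.468 3.269 3.504
endloop
endfacet
facet normal 0.664 0.352 -0.660
outer loop
vertex -2.303 3.05 2.058
vertex -2.372 3.851 2.416
vertex -1.817 3.201 2.628
endloop
endfacet
facet normal 0.393 -0.915 -0.093
outer loop
vertex -2.303 3.05 2.058
vertex -1.817 3.201 2.628
vertex -3.398 2.468 3.146
endloop
endfacet
facet normal 0.394 -0.915 -0.091
outer loop
vertex -3.398 2.468 3.146
vertex -1.817 3.201 2.628
vertex -2.913 2.62 3.716
endloop
endfacet
facet normal -0.664 -0.353 0.659
outer loop
vertex -3.398 2.468 3.146
vertex -2.913 2.62 3.716
vertex -3.468 3.269 3.504
endloop
endfacet
facet normal 0.664 0.352 -0.659
outer loop
vertex -1.817 3.201 2.628
vertex -2.372 3.851 2.416
vertex -1.75 3.842 3.038
endloop
endfacet
facet normal 0.742 -0.414 0.527
outer loop
vertex -1.817 3.201 2.628
vertex -1.75 3.842 3.038
vertex -2.913 2.62 3.716
endloop
endfacet
facet normal 0.743 -0.415 0.526
outer loop
vertex -2.913 2.62 3.716
vertex -1.75 3.842 3.038
vertex -2.845 3.261 4.126
endloop
endfacet
facet normal -0.664 -0.352 0.660
outer loop
vertex -2.913 2.62 3.716
vertex -2.845 3.261 4.126
vertex -3.468 3.269 3.504
endloop
endfacet
facet normal -0.501 0.532 -0.682
outer loop
vertex -2.984 3.159 -1.891
vertex -2.364 3.755 -1.881
vertex -2.227 2.391 -3.046
endloop
endfacet
facet normal -0.721 -0.693 -0.012
outer loop
vertex -1.356 1.465 -1.859
vertex -2.984 3.159 -1.891
vertex -2.227 2.391 -3.046
endloop
endfacet
facet normal -0.501 0.532 -0.682
outer loop
vertex -2.227 2.391 -3.046
vertex -2.364 3.755 -1.881
vertex -1.607 2.987 -3.036
endloop
endfacet
facet normal 0.479 -0.486 -0.731
outer loop
vertex -1.607 2.987 -3.036
vertex -1.356 1.465 -1.859
vertex -2.227 2.391 -3.046
endloop
endfacet
facet normal -0.479 0.486 0.731
outer loop
vertex -2.984 3.159 -1.891
vertex -1.493 2.829 -0.694
vertex -2.364 3.755 -1.881
endloop
endfacet
facet normal -0.721 -0.693 -0.012
outer loop
vertex -2.113 2.233 -0.704
vertex -2.984 3.159 -1.891
vertex -1.356 1.465 -1.859
endloop
endfacet
facet normal -0.479 0.486 0.731
outer loop
vertex -2.113 2.233 -0.704
vertex -1.493 2.829 -0.694
vertex -2.984 3.159 -1.891
endloop
endfacet
facet normal 0.721 0.693 0.012
outer loop
vertex -2.364 3.755 -1.881
vertex -1.493 2.829 -0.694
vertex -1.607 2.987 -3.036
endloop
endfacet
facet normal 0.479 -0.486 -0.731
outer loop
vertex -0.736 2.061 -1.849
vertex -1.356 1.465 -1.859
vertex -1.607 2.987 -3.036
endloop
endfacet
facet normal 0.721 0.693 0.012
outer loop
vertex -1.607 2.987 -3.036
vertex -1.493 2.829 -0.694
vertex -0.736 2.061 -1.849
endloop
endfacet
facet normal 0.501 -0.532 0.682
outer loop
vertex -0.736 2.061 -1.849
vertex -2.113 2.233 -0.704
vertex -1.356 1.465 -1.859
endloop
endfacet
facet normal 0.501 -0.532 0.682
outer loop
vertex -1.493 2.829 -0.694
vertex -2.113 2.233 -0.704
vertex -0.736 2.061 -1.849
endloop
endfacet

endsolid


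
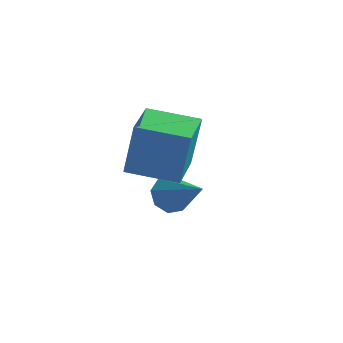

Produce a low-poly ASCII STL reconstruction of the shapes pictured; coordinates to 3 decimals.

solid 
facet normal -0.860 0.298 -0.414
outer loop
vertex 2.331 1.986 -1.639
vertex 1.944 1.835 -0.943
vertex 2.32 2.478 -1.262
endloop
endfacet
facet normal 0.795 0.380 -0.473
outer loop
vertex 2.331 1.986 -1.639
vertex 2.32 2.478 -1.262
vertex 3.536 1.285 -0.177
endloop
endfacet
facet normal -0.860 0.298 -0.414
outer loop
vertex 2.32 2.478 -1.262
vertex 1.944 1.835 -0.943
vertex 2.089 2.594 -0.698
endloop
endfacet
facet normal 0.645 0.756 0.109
outer loop
vertex 2.32 2.478 -1.262
vertex 2.089 2.594 -0.698
vertex 3.536 1.285 -0.177
endloop
endfacet
facet normal -0.860 0.298 -0.414
outer loop
vertex 2.089 2.594 -0.698
vertex 1.944 1.835 -0.943
vertex 1.773 2.265 -0.278
endloop
endfacet
facet normal 0.306 0.624 0.719
outer loop
vertex 2.089 2.594 -0.698
vertex 1.773 2.265 -0.278
vertex 3.536 1.285 -0.177
endloop
endfacet
facet normal -0.860 0.298 -0.414
outer loop
vertex 1.773 2.265 -0.278
vertex 1.944 1.835 -0.943
vertex 1.557 1.685 -0.247
endloop
endfacet
facet normal -0.023 0.062 0.998
outer loop
vertex 1.773 2.265 -0.278
vertex 1.557 1.685 -0.247
vertex 3.536 1.285 -0.177
endloop
endfacet
facet normal -0.860 0.298 -0.414
outer loop
vertex 1.557 1.685 -0.247
vertex 1.944 1.835 -0.943
vertex 1.568 1.192 -0.624
endloop
endfacet
facet normal -0.150 -0.603 0.784
outer loop
vertex 1.557 1.685 -0.247
vertex 1.568 1.192 -0.624
vertex 3.536 1.285 -0.177
endloop
endfacet
facet normal -0.860 0.297 -0.415
outer loop
vertex 1.568 1.192 -0.624
vertex 1.944 1.835 -0.943
vertex 1.8 1.077 -1.187
endloop
endfacet
facet normal 0.001 -0.980 0.200
outer loop
vertex 1.568 1.192 -0.624
vertex 1.8 1.077 -1.187
vertex 3.536 1.285 -0.177
endloop
endfacet
facet normal -0.861 0.297 -0.413
outer loop
vertex 1.8 1.077 -1.187
vertex 1.944 1.835 -0.943
vertex 2.115 1.405 -1.608
endloop
endfacet
facet normal 0.339 -0.848 -0.407
outer loop
vertex 1.8 1.077 -1.187
vertex 2.115 1.405 -1.608
vertex 3.536 1.285 -0.177
endloop
endfacet
facet normal -0.860 0.298 -0.414
outer loop
vertex 2.115 1.405 -1.608
vertex 1.944 1.835 -0.943
vertex 2.331 1.986 -1.639
endloop
endfacet
facet normal 0.668 -0.285 -0.687
outer loop
vertex 2.115 1.405 -1.608
vertex 2.331 1.986 -1.639
vertex 3.536 1.285 -0.177
endloop
endfacet
facet normal -0.911 -0.360 0.200
outer loop
vertex 3.084 -2.091 3.435
vertex 2.55 -0.57 3.739
vertex 2.542 -1.868 1.367
endloop
endfacet
facet normal 0.325 -0.927 -0.185
outer loop
vertex 4.21 -1.21 1.001
vertex 3.084 -2.091 3.435
vertex 2.542 -1.868 1.367
endloop
endfacet
facet normal -0.912 -0.359 0.200
outer loop
vertex 2.542 -1.868 1.367
vertex 2.55 -0.57 3.739
vertex 2.009 -0.347 1.67
endloop
endfacet
facet normal -0.252 0.103 -0.962
outer loop
vertex 2.009 -0.347 1.67
vertex 4.21 -1.21 1.001
vertex 2.542 -1.868 1.367
endloop
endfacet
facet normal 0.252 -0.104 0.962
outer loop
vertex 3.084 -2.091 3.435
vertex 4.218 0.088 3.373
vertex 2.55 -0.57 3.739
endloop
endfacet
facet normal 0.325 -0.927 -0.185
outer loop
vertex 4.751 -1.433 3.07
vertex 3.084 -2.091 3.435
vertex 4.21 -1.21 1.001
endloop
endfacet
facet normal 0.252 -0.104 0.962
outer loop
vertex 4.751 -1.433 3.07
vertex 4.218 0.088 3.373
vertex 3.084 -2.091 3.435
endloop
endfacet
facet normal -0.325 0.927 0.185
outer loop
vertex 2.55 -0.57 3.739
vertex 4.218 0.088 3.373
vertex 2.009 -0.347 1.67
endloop
endfacet
facet normal -0.252 0.104 -0.962
outer loop
vertex 3.676 0.311 1.305
vertex 4.21 -1.21 1.001
vertex 2.009 -0.347 1.67
endloop
endfacet
facet normal -0.325 0.927 0.185
outer loop
vertex 2.009 -0.347 1.67
vertex 4.218 0.088 3.373
vertex 3.676 0.311 1.305
endloop
endfacet
facet normal 0.911 0.360 -0.200
outer loop
vertex 3.676 0.311 1.305
vertex 4.751 -1.433 3.07
vertex 4.21 -1.21 1.001
endloop
endfacet
facet normal 0.912 0.359 -0.200
outer loop
vertex 4.218 0.088 3.373
vertex 4.751 -1.433 3.07
vertex 3.676 0.311 1.305
endloop
endfacet

endsolid


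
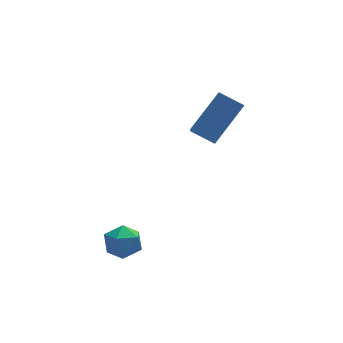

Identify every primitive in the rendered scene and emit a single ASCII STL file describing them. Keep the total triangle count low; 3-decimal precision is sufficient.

solid 
facet normal -0.757 0.480 0.443
outer loop
vertex 4.007 0.371 1.801
vertex 4.381 2.01 0.664
vertex 2.666 -0.362 0.303
endloop
endfacet
facet normal -0.184 -0.808 0.560
outer loop
vertex 3.499 -0.89 -0.184
vertex 4.007 0.371 1.801
vertex 2.666 -0.362 0.303
endloop
endfacet
facet normal -0.757 0.480 0.443
outer loop
vertex 2.666 -0.362 0.303
vertex 4.381 2.01 0.664
vertex 3.04 1.277 -0.834
endloop
endfacet
facet normal -0.626 -0.343 -0.700
outer loop
vertex 3.04 1.277 -0.834
vertex 3.499 -0.89 -0.184
vertex 2.666 -0.362 0.303
endloop
endfacet
facet normal 0.626 0.343 0.700
outer loop
vertex 4.007 0.371 1.801
vertex 5.214 1.482 0.177
vertex 4.381 2.01 0.664
endloop
endfacet
facet normal -0.184 -0.808 0.560
outer loop
vertex 4.84 -0.157 1.314
vertex 4.007 0.371 1.801
vertex 3.499 -0.89 -0.184
endloop
endfacet
facet normal 0.626 0.343 0.700
outer loop
vertex 4.84 -0.157 1.314
vertex 5.214 1.482 0.177
vertex 4.007 0.371 1.801
endloop
endfacet
facet normal 0.184 0.808 -0.560
outer loop
vertex 4.381 2.01 0.664
vertex 5.214 1.482 0.177
vertex 3.04 1.277 -0.834
endloop
endfacet
facet normal -0.626 -0.343 -0.700
outer loop
vertex 3.873 0.749 -1.321
vertex 3.499 -0.89 -0.184
vertex 3.04 1.277 -0.834
endloop
endfacet
facet normal 0.184 0.808 -0.560
outer loop
vertex 3.04 1.277 -0.834
vertex 5.214 1.482 0.177
vertex 3.873 0.749 -1.321
endloop
endfacet
facet normal 0.757 -0.480 -0.443
outer loop
vertex 3.873 0.749 -1.321
vertex 4.84 -0.157 1.314
vertex 3.499 -0.89 -0.184
endloop
endfacet
facet normal 0.757 -0.480 -0.443
outer loop
vertex 5.214 1.482 0.177
vertex 4.84 -0.157 1.314
vertex 3.873 0.749 -1.321
endloop
endfacet
facet normal -0.324 0.735 0.596
outer loop
vertex -0.529 -1.844 -3.861
vertex -1.162 -2.334 -3.601
vertex -0.427 -2.342 -3.191
endloop
endfacet
facet normal 0.384 0.768 0.513
outer loop
vertex -0.529 -1.844 -3.861
vertex -0.427 -2.342 -3.191
vertex 0.189 -2.27 -3.76
endloop
endfacet
facet normal 0.521 0.834 -0.185
outer loop
vertex -0.529 -1.844 -3.861
vertex 0.189 -2.27 -3.76
vertex -0.166 -2.217 -4.521
endloop
endfacet
facet normal -0.102 0.841 -0.532
outer loop
vertex -0.529 -1.844 -3.861
vertex -0.166 -2.217 -4.521
vertex -1.0 -2.256 -4.422
endloop
endfacet
facet normal -0.624 0.780 -0.049
outer loop
vertex -0.529 -1.844 -3.861
vertex -1.0 -2.256 -4.422
vertex -1.162 -2.334 -3.601
endloop
endfacet
facet normal 0.662 0.148 0.735
outer loop
vertex 0.189 -2.27 -3.76
vertex -0.427 -2.342 -3.191
vertex 0.0 -3.024 -3.438
endloop
endfacet
facet normal -0.484 0.095 0.870
outer loop
vertex -0.427 -2.342 -3.191
vertex -1.162 -2.334 -3.601
vertex -0.834 -3.063 -3.339
endloop
endfacet
facet normal -0.970 0.168 -0.175
outer loop
vertex -1.162 -2.334 -3.601
vertex -1.0 -2.256 -4.422
vertex -1.189 -3.01 -4.1
endloop
endfacet
facet normal -0.126 0.267 -0.955
outer loop
vertex -1.0 -2.256 -4.422
vertex -0.166 -2.217 -4.521
vertex -0.573 -2.938 -4.669
endloop
endfacet
facet normal 0.883 0.256 -0.394
outer loop
vertex -0.166 -2.217 -4.521
vertex 0.189 -2.27 -3.76
vertex 0.162 -2.946 -4.259
endloop
endfacet
facet normal 0.102 -0.841 0.532
outer loop
vertex -0.471 -3.436 -3.999
vertex 0.0 -3.024 -3.438
vertex -0.834 -3.063 -3.339
endloop
endfacet
facet normal -0.521 -0.834 0.185
outer loop
vertex -0.471 -3.436 -3.999
vertex -0.834 -3.063 -3.339
vertex -1.189 -3.01 -4.1
endloop
endfacet
facet normal -0.384 -0.768 -0.513
outer loop
vertex -0.471 -3.436 -3.999
vertex -1.189 -3.01 -4.1
vertex -0.573 -2.938 -4.669
endloop
endfacet
facet normal 0.324 -0.735 -0.596
outer loop
vertex -0.471 -3.436 -3.999
vertex -0.573 -2.938 -4.669
vertex 0.162 -2.946 -4.259
endloop
endfacet
facet normal 0.624 -0.780 0.049
outer loop
vertex -0.471 -3.436 -3.999
vertex 0.162 -2.946 -4.259
vertex 0.0 -3.024 -3.438
endloop
endfacet
facet normal 0.126 -0.267 0.955
outer loop
vertex -0.834 -3.063 -3.339
vertex 0.0 -3.024 -3.438
vertex -0.427 -2.342 -3.191
endloop
endfacet
facet normal -0.883 -0.256 0.394
outer loop
vertex -1.189 -3.01 -4.1
vertex -0.834 -3.063 -3.339
vertex -1.162 -2.334 -3.601
endloop
endfacet
facet normal -0.662 -0.148 -0.735
outer loop
vertex -0.573 -2.938 -4.669
vertex -1.189 -3.01 -4.1
vertex -1.0 -2.256 -4.422
endloop
endfacet
facet normal 0.484 -0.095 -0.870
outer loop
vertex 0.162 -2.946 -4.259
vertex -0.573 -2.938 -4.669
vertex -0.166 -2.217 -4.521
endloop
endfacet
facet normal 0.970 -0.168 0.175
outer loop
vertex 0.0 -3.024 -3.438
vertex 0.162 -2.946 -4.259
vertex 0.189 -2.27 -3.76
endloop
endfacet

endsolid


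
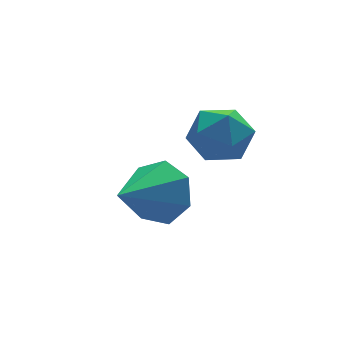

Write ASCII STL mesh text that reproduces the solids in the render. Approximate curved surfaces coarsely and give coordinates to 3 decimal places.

solid 
facet normal 0.802 0.361 -0.476
outer loop
vertex 3.374 0.861 0.129
vertex 2.814 1.262 -0.511
vertex 3.132 1.621 0.297
endloop
endfacet
facet normal 0.112 -0.180 0.977
outer loop
vertex 3.374 0.861 0.129
vertex 3.132 1.621 0.297
vertex 1.426 0.638 0.311
endloop
endfacet
facet normal 0.802 0.360 -0.476
outer loop
vertex 3.132 1.621 0.297
vertex 2.814 1.262 -0.511
vertex 2.651 2.111 -0.143
endloop
endfacet
facet normal -0.271 0.482 0.833
outer loop
vertex 3.132 1.621 0.297
vertex 2.651 2.111 -0.143
vertex 1.426 0.638 0.311
endloop
endfacet
facet normal 0.803 0.360 -0.475
outer loop
vertex 2.651 2.111 -0.143
vertex 2.814 1.262 -0.511
vertex 2.293 1.961 -0.861
endloop
endfacet
facet normal -0.716 0.663 0.219
outer loop
vertex 2.651 2.111 -0.143
vertex 2.293 1.961 -0.861
vertex 1.426 0.638 0.311
endloop
endfacet
facet normal 0.803 0.360 -0.476
outer loop
vertex 2.293 1.961 -0.861
vertex 2.814 1.262 -0.511
vertex 2.327 1.285 -1.315
endloop
endfacet
facet normal -0.887 0.225 -0.402
outer loop
vertex 2.293 1.961 -0.861
vertex 2.327 1.285 -1.315
vertex 1.426 0.638 0.311
endloop
endfacet
facet normal 0.802 0.361 -0.476
outer loop
vertex 2.327 1.285 -1.315
vertex 2.814 1.262 -0.511
vertex 2.729 0.591 -1.164
endloop
endfacet
facet normal -0.656 -0.502 -0.563
outer loop
vertex 2.327 1.285 -1.315
vertex 2.729 0.591 -1.164
vertex 1.426 0.638 0.311
endloop
endfacet
facet normal 0.803 0.361 -0.475
outer loop
vertex 2.729 0.591 -1.164
vertex 2.814 1.262 -0.511
vertex 3.194 0.402 -0.522
endloop
endfacet
facet normal -0.197 -0.970 -0.143
outer loop
vertex 2.729 0.591 -1.164
vertex 3.194 0.402 -0.522
vertex 1.426 0.638 0.311
endloop
endfacet
facet normal 0.802 0.361 -0.476
outer loop
vertex 3.194 0.402 -0.522
vertex 2.814 1.262 -0.511
vertex 3.374 0.861 0.129
endloop
endfacet
facet normal 0.145 -0.827 0.543
outer loop
vertex 3.194 0.402 -0.522
vertex 3.374 0.861 0.129
vertex 1.426 0.638 0.311
endloop
endfacet
facet normal -0.825 0.401 0.398
outer loop
vertex 3.264 0.803 1.619
vertex 3.243 0.167 2.217
vertex 3.68 0.904 2.38
endloop
endfacet
facet normal -0.412 0.905 0.105
outer loop
vertex 3.264 0.803 1.619
vertex 3.68 0.904 2.38
vertex 4.059 1.163 1.638
endloop
endfacet
facet normal -0.323 0.744 -0.585
outer loop
vertex 3.264 0.803 1.619
vertex 4.059 1.163 1.638
vertex 3.856 0.586 1.016
endloop
endfacet
facet normal -0.681 0.139 -0.719
outer loop
vertex 3.264 0.803 1.619
vertex 3.856 0.586 1.016
vertex 3.352 -0.03 1.374
endloop
endfacet
facet normal -0.991 -0.072 -0.111
outer loop
vertex 3.264 0.803 1.619
vertex 3.352 -0.03 1.374
vertex 3.243 0.167 2.217
endloop
endfacet
facet normal 0.226 0.878 0.422
outer loop
vertex 4.059 1.163 1.638
vertex 3.68 0.904 2.38
vertex 4.528 0.75 2.246
endloop
endfacet
facet normal -0.441 0.063 0.895
outer loop
vertex 3.68 0.904 2.38
vertex 3.243 0.167 2.217
vertex 4.024 0.134 2.604
endloop
endfacet
facet normal -0.710 -0.700 0.072
outer loop
vertex 3.243 0.167 2.217
vertex 3.352 -0.03 1.374
vertex 3.821 -0.443 1.982
endloop
endfacet
facet normal -0.209 -0.358 -0.910
outer loop
vertex 3.352 -0.03 1.374
vertex 3.856 0.586 1.016
vertex 4.2 -0.184 1.24
endloop
endfacet
facet normal 0.370 0.618 -0.694
outer loop
vertex 3.856 0.586 1.016
vertex 4.059 1.163 1.638
vertex 4.637 0.553 1.403
endloop
endfacet
facet normal 0.681 -0.139 0.719
outer loop
vertex 4.616 -0.083 2.001
vertex 4.528 0.75 2.246
vertex 4.024 0.134 2.604
endloop
endfacet
facet normal 0.323 -0.744 0.585
outer loop
vertex 4.616 -0.083 2.001
vertex 4.024 0.134 2.604
vertex 3.821 -0.443 1.982
endloop
endfacet
facet normal 0.412 -0.905 -0.105
outer loop
vertex 4.616 -0.083 2.001
vertex 3.821 -0.443 1.982
vertex 4.2 -0.184 1.24
endloop
endfacet
facet normal 0.825 -0.401 -0.398
outer loop
vertex 4.616 -0.083 2.001
vertex 4.2 -0.184 1.24
vertex 4.637 0.553 1.403
endloop
endfacet
facet normal 0.991 0.072 0.111
outer loop
vertex 4.616 -0.083 2.001
vertex 4.637 0.553 1.403
vertex 4.528 0.75 2.246
endloop
endfacet
facet normal 0.209 0.358 0.910
outer loop
vertex 4.024 0.134 2.604
vertex 4.528 0.75 2.246
vertex 3.68 0.904 2.38
endloop
endfacet
facet normal -0.370 -0.618 0.694
outer loop
vertex 3.821 -0.443 1.982
vertex 4.024 0.134 2.604
vertex 3.243 0.167 2.217
endloop
endfacet
facet normal -0.226 -0.878 -0.422
outer loop
vertex 4.2 -0.184 1.24
vertex 3.821 -0.443 1.982
vertex 3.352 -0.03 1.374
endloop
endfacet
facet normal 0.441 -0.063 -0.895
outer loop
vertex 4.637 0.553 1.403
vertex 4.2 -0.184 1.24
vertex 3.856 0.586 1.016
endloop
endfacet
facet normal 0.710 0.700 -0.072
outer loop
vertex 4.528 0.75 2.246
vertex 4.637 0.553 1.403
vertex 4.059 1.163 1.638
endloop
endfacet

endsolid


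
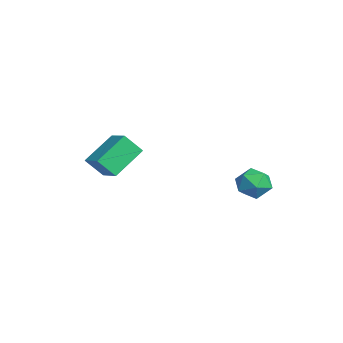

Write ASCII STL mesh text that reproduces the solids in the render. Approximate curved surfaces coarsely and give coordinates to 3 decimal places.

solid 
facet normal -0.272 0.553 0.788
outer loop
vertex 1.351 4.544 -0.168
vertex 1.164 3.702 0.358
vertex 2.083 4.119 0.383
endloop
endfacet
facet normal 0.219 0.892 0.396
outer loop
vertex 1.351 4.544 -0.168
vertex 2.083 4.119 0.383
vertex 2.288 4.478 -0.538
endloop
endfacet
facet normal -0.037 0.963 -0.266
outer loop
vertex 1.351 4.544 -0.168
vertex 2.288 4.478 -0.538
vertex 1.495 4.283 -1.132
endloop
endfacet
facet normal -0.688 0.668 -0.284
outer loop
vertex 1.351 4.544 -0.168
vertex 1.495 4.283 -1.132
vertex 0.801 3.804 -0.578
endloop
endfacet
facet normal -0.832 0.415 0.368
outer loop
vertex 1.351 4.544 -0.168
vertex 0.801 3.804 -0.578
vertex 1.164 3.702 0.358
endloop
endfacet
facet normal 0.800 0.477 0.364
outer loop
vertex 2.288 4.478 -0.538
vertex 2.083 4.119 0.383
vertex 2.679 3.596 -0.242
endloop
endfacet
facet normal 0.005 -0.071 0.997
outer loop
vertex 2.083 4.119 0.383
vertex 1.164 3.702 0.358
vertex 1.985 3.117 0.312
endloop
endfacet
facet normal -0.902 -0.293 0.318
outer loop
vertex 1.164 3.702 0.358
vertex 0.801 3.804 -0.578
vertex 1.192 2.922 -0.282
endloop
endfacet
facet normal -0.668 0.117 -0.735
outer loop
vertex 0.801 3.804 -0.578
vertex 1.495 4.283 -1.132
vertex 1.397 3.281 -1.203
endloop
endfacet
facet normal 0.384 0.594 -0.707
outer loop
vertex 1.495 4.283 -1.132
vertex 2.288 4.478 -0.538
vertex 2.316 3.698 -1.178
endloop
endfacet
facet normal 0.688 -0.668 0.284
outer loop
vertex 2.129 2.856 -0.652
vertex 2.679 3.596 -0.242
vertex 1.985 3.117 0.312
endloop
endfacet
facet normal 0.037 -0.963 0.266
outer loop
vertex 2.129 2.856 -0.652
vertex 1.985 3.117 0.312
vertex 1.192 2.922 -0.282
endloop
endfacet
facet normal -0.219 -0.892 -0.396
outer loop
vertex 2.129 2.856 -0.652
vertex 1.192 2.922 -0.282
vertex 1.397 3.281 -1.203
endloop
endfacet
facet normal 0.272 -0.553 -0.788
outer loop
vertex 2.129 2.856 -0.652
vertex 1.397 3.281 -1.203
vertex 2.316 3.698 -1.178
endloop
endfacet
facet normal 0.832 -0.415 -0.368
outer loop
vertex 2.129 2.856 -0.652
vertex 2.316 3.698 -1.178
vertex 2.679 3.596 -0.242
endloop
endfacet
facet normal 0.668 -0.117 0.735
outer loop
vertex 1.985 3.117 0.312
vertex 2.679 3.596 -0.242
vertex 2.083 4.119 0.383
endloop
endfacet
facet normal -0.384 -0.594 0.707
outer loop
vertex 1.192 2.922 -0.282
vertex 1.985 3.117 0.312
vertex 1.164 3.702 0.358
endloop
endfacet
facet normal -0.800 -0.477 -0.364
outer loop
vertex 1.397 3.281 -1.203
vertex 1.192 2.922 -0.282
vertex 0.801 3.804 -0.578
endloop
endfacet
facet normal -0.005 0.071 -0.997
outer loop
vertex 2.316 3.698 -1.178
vertex 1.397 3.281 -1.203
vertex 1.495 4.283 -1.132
endloop
endfacet
facet normal 0.902 0.293 -0.318
outer loop
vertex 2.679 3.596 -0.242
vertex 2.316 3.698 -1.178
vertex 2.288 4.478 -0.538
endloop
endfacet
facet normal -0.435 0.711 0.553
outer loop
vertex -4.356 -2.075 0.723
vertex -3.048 -1.666 1.226
vertex -4.231 -1.178 -0.331
endloop
endfacet
facet normal -0.896 -0.280 -0.344
outer loop
vertex -3.292 -2.714 -1.526
vertex -4.356 -2.075 0.723
vertex -4.231 -1.178 -0.331
endloop
endfacet
facet normal -0.435 0.711 0.553
outer loop
vertex -4.231 -1.178 -0.331
vertex -3.048 -1.666 1.226
vertex -2.923 -0.769 0.171
endloop
endfacet
facet normal 0.090 0.645 -0.759
outer loop
vertex -2.923 -0.769 0.171
vertex -3.292 -2.714 -1.526
vertex -4.231 -1.178 -0.331
endloop
endfacet
facet normal -0.090 -0.645 0.759
outer loop
vertex -4.356 -2.075 0.723
vertex -2.109 -3.202 0.031
vertex -3.048 -1.666 1.226
endloop
endfacet
facet normal -0.896 -0.280 -0.344
outer loop
vertex -3.417 -3.611 -0.471
vertex -4.356 -2.075 0.723
vertex -3.292 -2.714 -1.526
endloop
endfacet
facet normal -0.090 -0.645 0.759
outer loop
vertex -3.417 -3.611 -0.471
vertex -2.109 -3.202 0.031
vertex -4.356 -2.075 0.723
endloop
endfacet
facet normal 0.896 0.280 0.344
outer loop
vertex -3.048 -1.666 1.226
vertex -2.109 -3.202 0.031
vertex -2.923 -0.769 0.171
endloop
endfacet
facet normal 0.090 0.645 -0.759
outer loop
vertex -1.984 -2.305 -1.023
vertex -3.292 -2.714 -1.526
vertex -2.923 -0.769 0.171
endloop
endfacet
facet normal 0.896 0.280 0.345
outer loop
vertex -2.923 -0.769 0.171
vertex -2.109 -3.202 0.031
vertex -1.984 -2.305 -1.023
endloop
endfacet
facet normal 0.435 -0.711 -0.553
outer loop
vertex -1.984 -2.305 -1.023
vertex -3.417 -3.611 -0.471
vertex -3.292 -2.714 -1.526
endloop
endfacet
facet normal 0.435 -0.711 -0.553
outer loop
vertex -2.109 -3.202 0.031
vertex -3.417 -3.611 -0.471
vertex -1.984 -2.305 -1.023
endloop
endfacet

endsolid


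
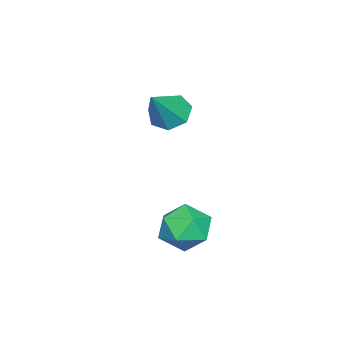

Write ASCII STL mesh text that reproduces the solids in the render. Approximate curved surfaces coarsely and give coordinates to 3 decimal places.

solid 
facet normal -0.824 0.167 0.542
outer loop
vertex 3.024 1.629 -2.711
vertex 2.563 0.675 -3.118
vertex 3.182 0.645 -2.167
endloop
endfacet
facet normal -0.248 0.438 0.864
outer loop
vertex 3.024 1.629 -2.711
vertex 3.182 0.645 -2.167
vertex 4.046 1.373 -2.288
endloop
endfacet
facet normal 0.054 0.907 0.419
outer loop
vertex 3.024 1.629 -2.711
vertex 4.046 1.373 -2.288
vertex 3.96 1.852 -3.314
endloop
endfacet
facet normal -0.336 0.925 -0.179
outer loop
vertex 3.024 1.629 -2.711
vertex 3.96 1.852 -3.314
vertex 3.044 1.42 -3.827
endloop
endfacet
facet normal -0.878 0.468 -0.103
outer loop
vertex 3.024 1.629 -2.711
vertex 3.044 1.42 -3.827
vertex 2.563 0.675 -3.118
endloop
endfacet
facet normal 0.215 -0.094 0.972
outer loop
vertex 4.046 1.373 -2.288
vertex 3.182 0.645 -2.167
vertex 4.216 0.26 -2.433
endloop
endfacet
facet normal -0.717 -0.533 0.450
outer loop
vertex 3.182 0.645 -2.167
vertex 2.563 0.675 -3.118
vertex 3.3 -0.172 -2.946
endloop
endfacet
facet normal -0.804 -0.046 -0.593
outer loop
vertex 2.563 0.675 -3.118
vertex 3.044 1.42 -3.827
vertex 3.214 0.307 -3.972
endloop
endfacet
facet normal 0.074 0.694 -0.716
outer loop
vertex 3.044 1.42 -3.827
vertex 3.96 1.852 -3.314
vertex 4.078 1.035 -4.093
endloop
endfacet
facet normal 0.704 0.664 0.251
outer loop
vertex 3.96 1.852 -3.314
vertex 4.046 1.373 -2.288
vertex 4.697 1.005 -3.142
endloop
endfacet
facet normal 0.336 -0.925 0.179
outer loop
vertex 4.236 0.051 -3.549
vertex 4.216 0.26 -2.433
vertex 3.3 -0.172 -2.946
endloop
endfacet
facet normal -0.054 -0.907 -0.419
outer loop
vertex 4.236 0.051 -3.549
vertex 3.3 -0.172 -2.946
vertex 3.214 0.307 -3.972
endloop
endfacet
facet normal 0.248 -0.438 -0.864
outer loop
vertex 4.236 0.051 -3.549
vertex 3.214 0.307 -3.972
vertex 4.078 1.035 -4.093
endloop
endfacet
facet normal 0.824 -0.167 -0.542
outer loop
vertex 4.236 0.051 -3.549
vertex 4.078 1.035 -4.093
vertex 4.697 1.005 -3.142
endloop
endfacet
facet normal 0.878 -0.468 0.103
outer loop
vertex 4.236 0.051 -3.549
vertex 4.697 1.005 -3.142
vertex 4.216 0.26 -2.433
endloop
endfacet
facet normal -0.074 -0.694 0.716
outer loop
vertex 3.3 -0.172 -2.946
vertex 4.216 0.26 -2.433
vertex 3.182 0.645 -2.167
endloop
endfacet
facet normal -0.704 -0.664 -0.251
outer loop
vertex 3.214 0.307 -3.972
vertex 3.3 -0.172 -2.946
vertex 2.563 0.675 -3.118
endloop
endfacet
facet normal -0.215 0.094 -0.972
outer loop
vertex 4.078 1.035 -4.093
vertex 3.214 0.307 -3.972
vertex 3.044 1.42 -3.827
endloop
endfacet
facet normal 0.717 0.533 -0.450
outer loop
vertex 4.697 1.005 -3.142
vertex 4.078 1.035 -4.093
vertex 3.96 1.852 -3.314
endloop
endfacet
facet normal 0.804 0.046 0.593
outer loop
vertex 4.216 0.26 -2.433
vertex 4.697 1.005 -3.142
vertex 4.046 1.373 -2.288
endloop
endfacet
facet normal -0.678 0.084 -0.730
outer loop
vertex 0.849 -1.127 0.119
vertex 0.186 -1.379 0.705
vertex 0.494 -0.533 0.517
endloop
endfacet
facet normal 0.805 0.576 -0.141
outer loop
vertex 0.849 -1.127 0.119
vertex 0.494 -0.533 0.517
vertex 1.494 -1.541 2.115
endloop
endfacet
facet normal -0.677 0.084 -0.731
outer loop
vertex 0.494 -0.533 0.517
vertex 0.186 -1.379 0.705
vertex -0.093 -0.576 1.056
endloop
endfacet
facet normal 0.283 0.881 0.379
outer loop
vertex 0.494 -0.533 0.517
vertex -0.093 -0.576 1.056
vertex 1.494 -1.541 2.115
endloop
endfacet
facet normal -0.678 0.084 -0.730
outer loop
vertex -0.093 -0.576 1.056
vertex 0.186 -1.379 0.705
vertex -0.47 -1.223 1.332
endloop
endfacet
facet normal -0.250 0.499 0.830
outer loop
vertex -0.093 -0.576 1.056
vertex -0.47 -1.223 1.332
vertex 1.494 -1.541 2.115
endloop
endfacet
facet normal -0.678 0.084 -0.730
outer loop
vertex -0.47 -1.223 1.332
vertex 0.186 -1.379 0.705
vertex -0.353 -1.988 1.135
endloop
endfacet
facet normal -0.394 -0.285 0.874
outer loop
vertex -0.47 -1.223 1.332
vertex -0.353 -1.988 1.135
vertex 1.494 -1.541 2.115
endloop
endfacet
facet normal -0.678 0.084 -0.730
outer loop
vertex -0.353 -1.988 1.135
vertex 0.186 -1.379 0.705
vertex 0.169 -2.294 0.615
endloop
endfacet
facet normal -0.040 -0.878 0.476
outer loop
vertex -0.353 -1.988 1.135
vertex 0.169 -2.294 0.615
vertex 1.494 -1.541 2.115
endloop
endfacet
facet normal -0.678 0.084 -0.731
outer loop
vertex 0.169 -2.294 0.615
vertex 0.186 -1.379 0.705
vertex 0.704 -1.911 0.163
endloop
endfacet
facet normal 0.546 -0.836 -0.062
outer loop
vertex 0.169 -2.294 0.615
vertex 0.704 -1.911 0.163
vertex 1.494 -1.541 2.115
endloop
endfacet
facet normal -0.678 0.084 -0.730
outer loop
vertex 0.704 -1.911 0.163
vertex 0.186 -1.379 0.705
vertex 0.849 -1.127 0.119
endloop
endfacet
facet normal 0.922 -0.189 -0.337
outer loop
vertex 0.704 -1.911 0.163
vertex 0.849 -1.127 0.119
vertex 1.494 -1.541 2.115
endloop
endfacet

endsolid


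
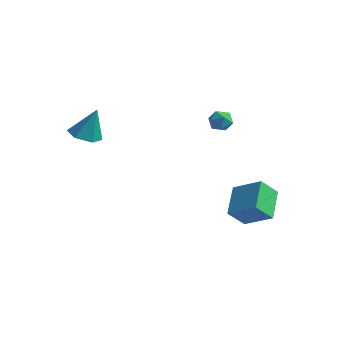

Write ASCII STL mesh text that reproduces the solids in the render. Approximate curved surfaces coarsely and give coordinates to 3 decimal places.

solid 
facet normal -0.456 0.706 0.541
outer loop
vertex 2.365 2.874 -3.035
vertex 3.884 3.233 -2.223
vertex 2.66 3.803 -3.998
endloop
endfacet
facet normal -0.863 -0.204 -0.461
outer loop
vertex 3.536 2.447 -5.037
vertex 2.365 2.874 -3.035
vertex 2.66 3.803 -3.998
endloop
endfacet
facet normal -0.456 0.706 0.541
outer loop
vertex 2.66 3.803 -3.998
vertex 3.884 3.233 -2.223
vertex 4.179 4.162 -3.186
endloop
endfacet
facet normal 0.216 0.678 -0.703
outer loop
vertex 4.179 4.162 -3.186
vertex 3.536 2.447 -5.037
vertex 2.66 3.803 -3.998
endloop
endfacet
facet normal -0.216 -0.678 0.703
outer loop
vertex 2.365 2.874 -3.035
vertex 4.76 1.877 -3.262
vertex 3.884 3.233 -2.223
endloop
endfacet
facet normal -0.863 -0.204 -0.461
outer loop
vertex 3.241 1.518 -4.074
vertex 2.365 2.874 -3.035
vertex 3.536 2.447 -5.037
endloop
endfacet
facet normal -0.216 -0.678 0.703
outer loop
vertex 3.241 1.518 -4.074
vertex 4.76 1.877 -3.262
vertex 2.365 2.874 -3.035
endloop
endfacet
facet normal 0.863 0.204 0.461
outer loop
vertex 3.884 3.233 -2.223
vertex 4.76 1.877 -3.262
vertex 4.179 4.162 -3.186
endloop
endfacet
facet normal 0.216 0.678 -0.703
outer loop
vertex 5.055 2.806 -4.225
vertex 3.536 2.447 -5.037
vertex 4.179 4.162 -3.186
endloop
endfacet
facet normal 0.863 0.204 0.461
outer loop
vertex 4.179 4.162 -3.186
vertex 4.76 1.877 -3.262
vertex 5.055 2.806 -4.225
endloop
endfacet
facet normal 0.456 -0.706 -0.541
outer loop
vertex 5.055 2.806 -4.225
vertex 3.241 1.518 -4.074
vertex 3.536 2.447 -5.037
endloop
endfacet
facet normal 0.456 -0.706 -0.541
outer loop
vertex 4.76 1.877 -3.262
vertex 3.241 1.518 -4.074
vertex 5.055 2.806 -4.225
endloop
endfacet
facet normal -0.250 -0.235 -0.939
outer loop
vertex -1.647 -2.177 0.653
vertex -2.268 -2.764 0.965
vertex -2.499 -1.898 0.81
endloop
endfacet
facet normal 0.326 0.940 0.101
outer loop
vertex -1.647 -2.177 0.653
vertex -2.499 -1.898 0.81
vertex -1.812 -2.336 2.675
endloop
endfacet
facet normal -0.251 -0.235 -0.939
outer loop
vertex -2.499 -1.898 0.81
vertex -2.268 -2.764 0.965
vertex -3.12 -2.485 1.123
endloop
endfacet
facet normal -0.530 0.761 0.374
outer loop
vertex -2.499 -1.898 0.81
vertex -3.12 -2.485 1.123
vertex -1.812 -2.336 2.675
endloop
endfacet
facet normal -0.251 -0.235 -0.939
outer loop
vertex -3.12 -2.485 1.123
vertex -2.268 -2.764 0.965
vertex -2.889 -3.351 1.278
endloop
endfacet
facet normal -0.758 -0.086 0.647
outer loop
vertex -3.12 -2.485 1.123
vertex -2.889 -3.351 1.278
vertex -1.812 -2.336 2.675
endloop
endfacet
facet normal -0.251 -0.235 -0.939
outer loop
vertex -2.889 -3.351 1.278
vertex -2.268 -2.764 0.965
vertex -2.038 -3.631 1.121
endloop
endfacet
facet normal -0.128 -0.753 0.646
outer loop
vertex -2.889 -3.351 1.278
vertex -2.038 -3.631 1.121
vertex -1.812 -2.336 2.675
endloop
endfacet
facet normal -0.250 -0.235 -0.939
outer loop
vertex -2.038 -3.631 1.121
vertex -2.268 -2.764 0.965
vertex -1.416 -3.044 0.808
endloop
endfacet
facet normal 0.729 -0.574 0.372
outer loop
vertex -2.038 -3.631 1.121
vertex -1.416 -3.044 0.808
vertex -1.812 -2.336 2.675
endloop
endfacet
facet normal -0.250 -0.235 -0.939
outer loop
vertex -1.416 -3.044 0.808
vertex -2.268 -2.764 0.965
vertex -1.647 -2.177 0.653
endloop
endfacet
facet normal 0.957 0.273 0.100
outer loop
vertex -1.416 -3.044 0.808
vertex -1.647 -2.177 0.653
vertex -1.812 -2.336 2.675
endloop
endfacet
facet normal -0.289 0.469 0.835
outer loop
vertex 0.683 3.72 1.336
vertex 0.901 3.171 1.72
vertex 1.345 3.699 1.577
endloop
endfacet
facet normal -0.092 0.938 0.334
outer loop
vertex 0.683 3.72 1.336
vertex 1.345 3.699 1.577
vertex 1.216 3.92 0.92
endloop
endfacet
facet normal -0.500 0.832 -0.241
outer loop
vertex 0.683 3.72 1.336
vertex 1.216 3.92 0.92
vertex 0.692 3.529 0.658
endloop
endfacet
facet normal -0.950 0.297 -0.096
outer loop
vertex 0.683 3.72 1.336
vertex 0.692 3.529 0.658
vertex 0.497 3.066 1.152
endloop
endfacet
facet normal -0.819 0.073 0.569
outer loop
vertex 0.683 3.72 1.336
vertex 0.497 3.066 1.152
vertex 0.901 3.171 1.72
endloop
endfacet
facet normal 0.585 0.797 0.153
outer loop
vertex 1.216 3.92 0.92
vertex 1.345 3.699 1.577
vertex 1.763 3.494 1.048
endloop
endfacet
facet normal 0.265 0.038 0.963
outer loop
vertex 1.345 3.699 1.577
vertex 0.901 3.171 1.72
vertex 1.568 3.031 1.542
endloop
endfacet
facet normal -0.594 -0.602 0.534
outer loop
vertex 0.901 3.171 1.72
vertex 0.497 3.066 1.152
vertex 1.044 2.64 1.28
endloop
endfacet
facet normal -0.805 -0.240 -0.543
outer loop
vertex 0.497 3.066 1.152
vertex 0.692 3.529 0.658
vertex 0.915 2.861 0.623
endloop
endfacet
facet normal -0.077 0.624 -0.778
outer loop
vertex 0.692 3.529 0.658
vertex 1.216 3.92 0.92
vertex 1.359 3.389 0.48
endloop
endfacet
facet normal 0.950 -0.297 0.096
outer loop
vertex 1.577 2.84 0.864
vertex 1.763 3.494 1.048
vertex 1.568 3.031 1.542
endloop
endfacet
facet normal 0.500 -0.832 0.241
outer loop
vertex 1.577 2.84 0.864
vertex 1.568 3.031 1.542
vertex 1.044 2.64 1.28
endloop
endfacet
facet normal 0.092 -0.938 -0.334
outer loop
vertex 1.577 2.84 0.864
vertex 1.044 2.64 1.28
vertex 0.915 2.861 0.623
endloop
endfacet
facet normal 0.289 -0.469 -0.835
outer loop
vertex 1.577 2.84 0.864
vertex 0.915 2.861 0.623
vertex 1.359 3.389 0.48
endloop
endfacet
facet normal 0.819 -0.073 -0.569
outer loop
vertex 1.577 2.84 0.864
vertex 1.359 3.389 0.48
vertex 1.763 3.494 1.048
endloop
endfacet
facet normal 0.805 0.240 0.543
outer loop
vertex 1.568 3.031 1.542
vertex 1.763 3.494 1.048
vertex 1.345 3.699 1.577
endloop
endfacet
facet normal 0.077 -0.624 0.778
outer loop
vertex 1.044 2.64 1.28
vertex 1.568 3.031 1.542
vertex 0.901 3.171 1.72
endloop
endfacet
facet normal -0.585 -0.797 -0.153
outer loop
vertex 0.915 2.861 0.623
vertex 1.044 2.64 1.28
vertex 0.497 3.066 1.152
endloop
endfacet
facet normal -0.265 -0.038 -0.963
outer loop
vertex 1.359 3.389 0.48
vertex 0.915 2.861 0.623
vertex 0.692 3.529 0.658
endloop
endfacet
facet normal 0.594 0.602 -0.534
outer loop
vertex 1.763 3.494 1.048
vertex 1.359 3.389 0.48
vertex 1.216 3.92 0.92
endloop
endfacet

endsolid
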